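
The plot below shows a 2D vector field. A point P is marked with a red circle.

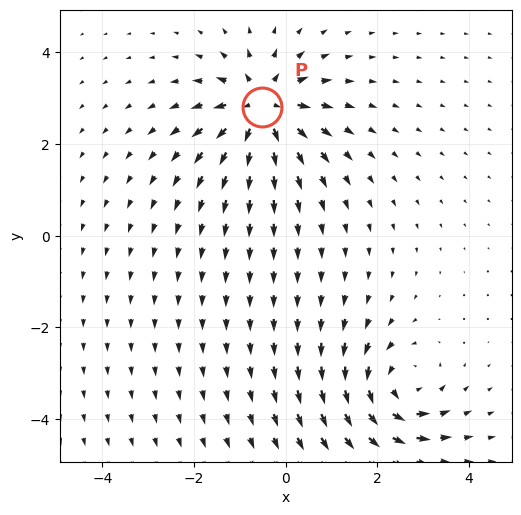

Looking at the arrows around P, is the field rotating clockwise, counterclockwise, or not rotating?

Near P at (-0.5, 2.8) the arrows show no circulation. The curl there is ≈0.

not rotating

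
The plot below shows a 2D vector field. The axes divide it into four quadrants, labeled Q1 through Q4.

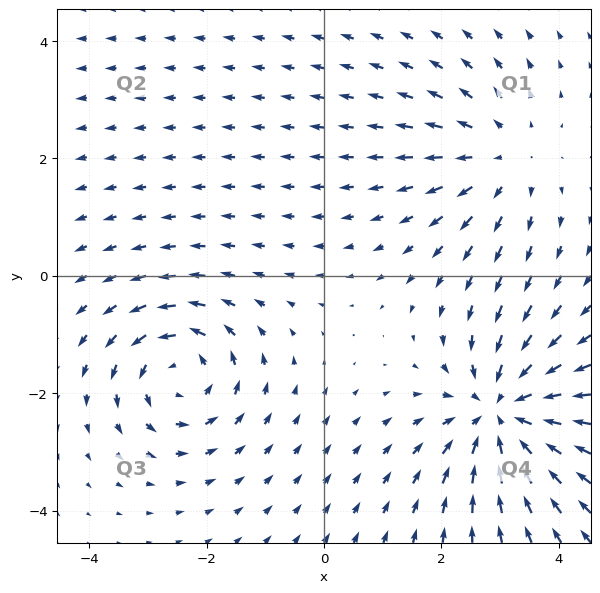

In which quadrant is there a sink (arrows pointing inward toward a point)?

Q4

The sink sits at approximately (3.0, -2.3), which lies in quadrant Q4. The divergence there is about -4, negative as expected for a sink.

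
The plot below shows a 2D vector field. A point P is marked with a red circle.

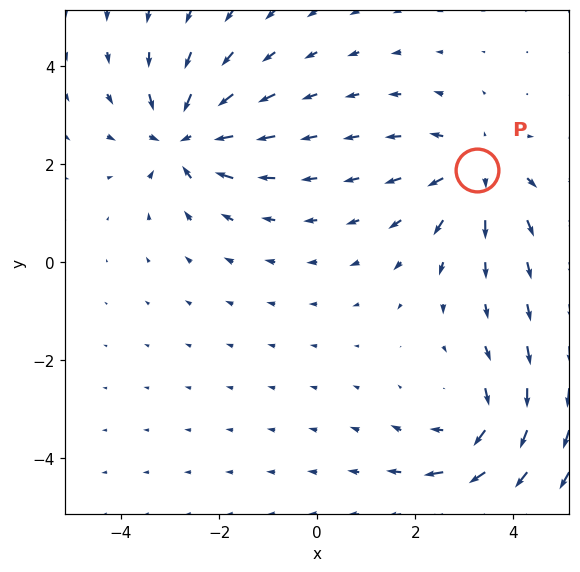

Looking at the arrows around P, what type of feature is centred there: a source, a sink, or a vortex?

source

At P (3.3, 1.9) the arrows spread outward. Divergence about +3, curl ≈0 — positive divergence with near-zero curl is a source.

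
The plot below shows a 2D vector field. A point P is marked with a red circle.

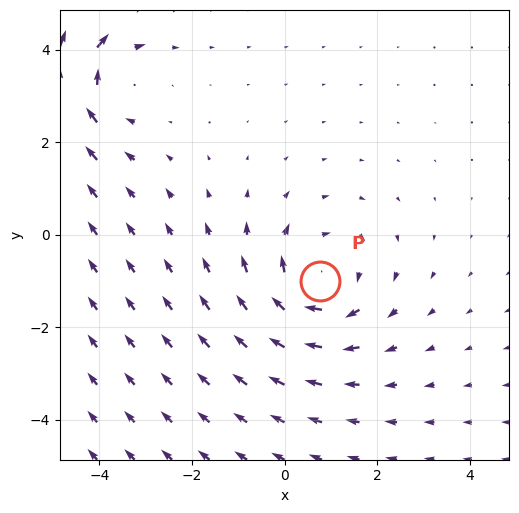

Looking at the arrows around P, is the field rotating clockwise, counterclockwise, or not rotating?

clockwise

Near P at (0.8, -1.0) the arrows circulate clockwise. The curl (z-component) there is about -3; negative curl means clockwise rotation.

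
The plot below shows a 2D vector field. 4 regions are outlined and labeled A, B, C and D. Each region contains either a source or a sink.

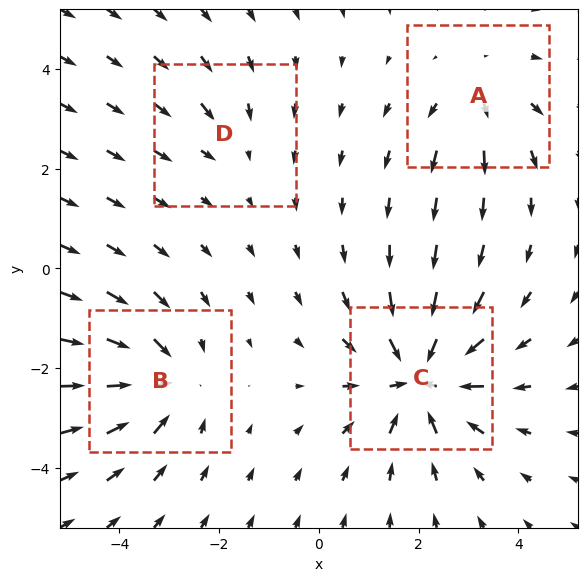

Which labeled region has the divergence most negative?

C

Divergence at each region's feature centre — A: about +3, B: about -5, C: about -7, D: about -2. Region C is most negative.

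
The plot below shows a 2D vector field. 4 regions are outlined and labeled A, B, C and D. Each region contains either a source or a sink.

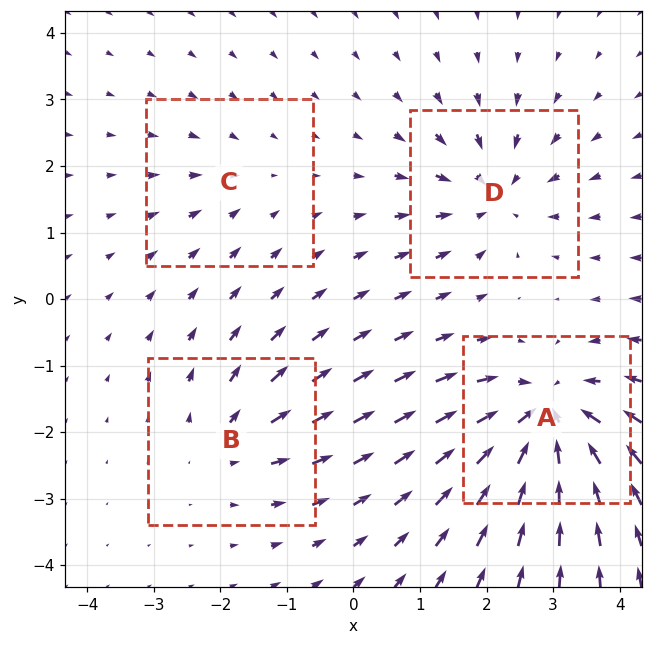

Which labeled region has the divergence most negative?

A

Divergence at each region's feature centre — A: about -8, B: about +4, C: about -2, D: about -5. Region A is most negative.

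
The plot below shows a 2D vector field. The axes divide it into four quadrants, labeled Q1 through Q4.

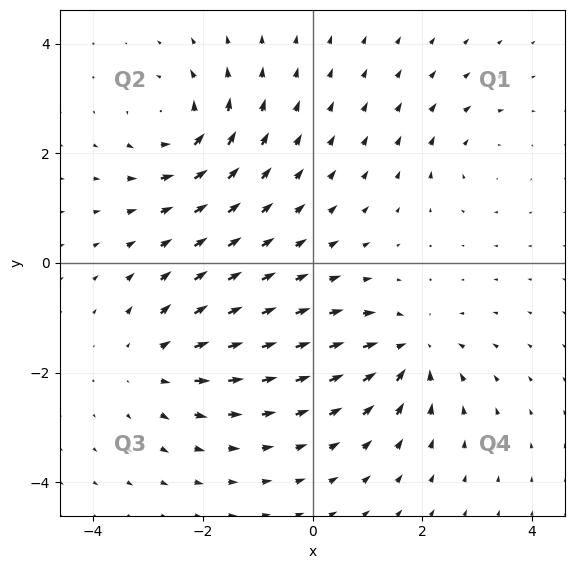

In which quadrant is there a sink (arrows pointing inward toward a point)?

Q4

The sink sits at approximately (1.8, -1.6), which lies in quadrant Q4. The divergence there is about -5, negative as expected for a sink.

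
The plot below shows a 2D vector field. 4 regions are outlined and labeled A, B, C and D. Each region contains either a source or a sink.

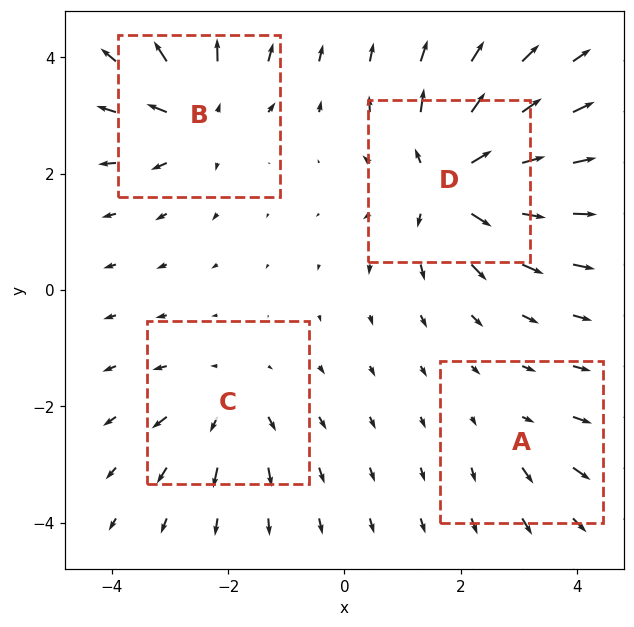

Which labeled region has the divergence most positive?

D

Divergence at each region's feature centre — A: about +2, B: about +5, C: about +4, D: about +8. Region D is most positive.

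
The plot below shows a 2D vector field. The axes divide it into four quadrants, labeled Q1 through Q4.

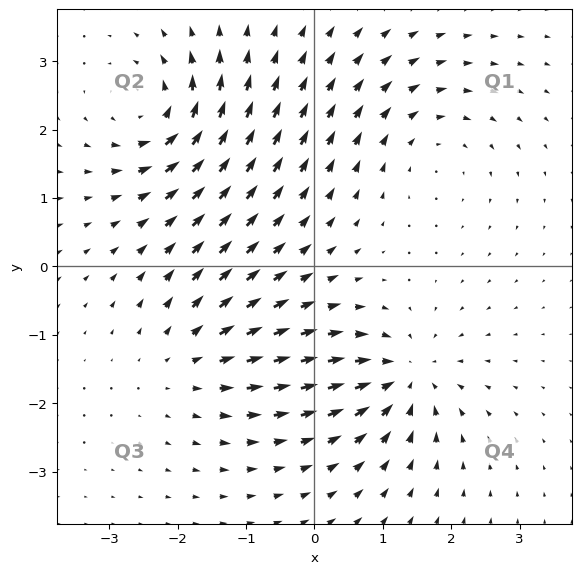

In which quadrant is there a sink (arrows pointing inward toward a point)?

The sink sits at approximately (1.3, -1.6), which lies in quadrant Q4. The divergence there is about -7, negative as expected for a sink.

Q4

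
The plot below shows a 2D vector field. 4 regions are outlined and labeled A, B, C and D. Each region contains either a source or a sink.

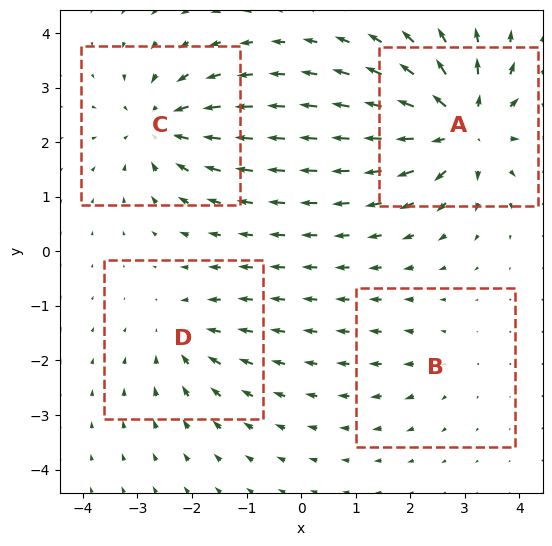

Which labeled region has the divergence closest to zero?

Divergence at each region's feature centre — A: about +8, B: about +2, C: about -6, D: about -4. Region B is closest to zero.

B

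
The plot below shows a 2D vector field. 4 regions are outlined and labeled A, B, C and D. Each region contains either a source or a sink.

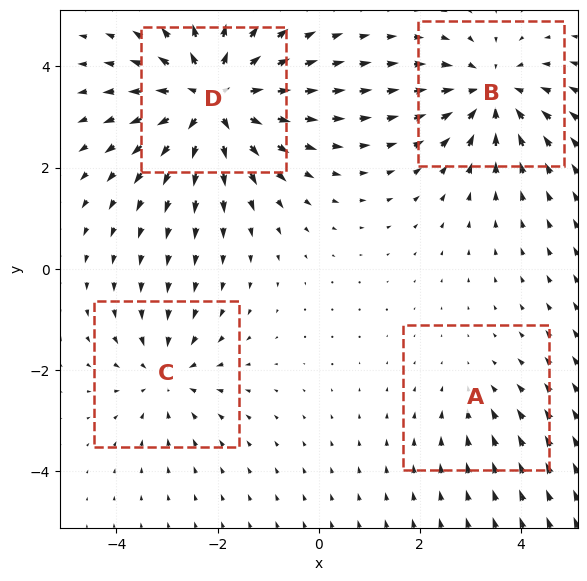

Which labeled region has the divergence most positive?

D

Divergence at each region's feature centre — A: about -2, B: about -5, C: about -3, D: about +7. Region D is most positive.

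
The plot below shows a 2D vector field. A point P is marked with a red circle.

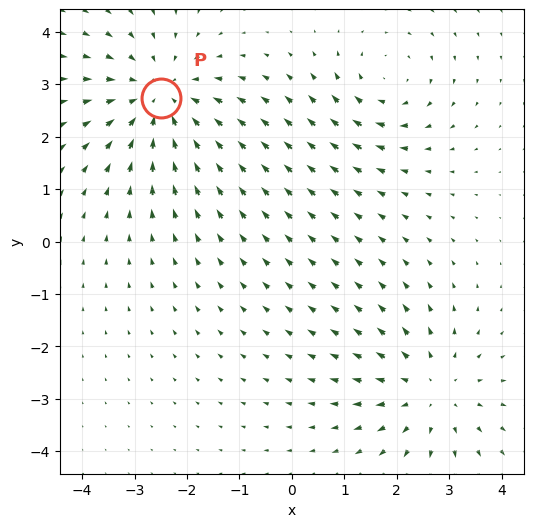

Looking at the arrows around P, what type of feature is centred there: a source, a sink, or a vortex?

At P (-2.5, 2.7) the arrows converge inward. Divergence about -4, curl ≈0 — negative divergence with near-zero curl is a sink.

sink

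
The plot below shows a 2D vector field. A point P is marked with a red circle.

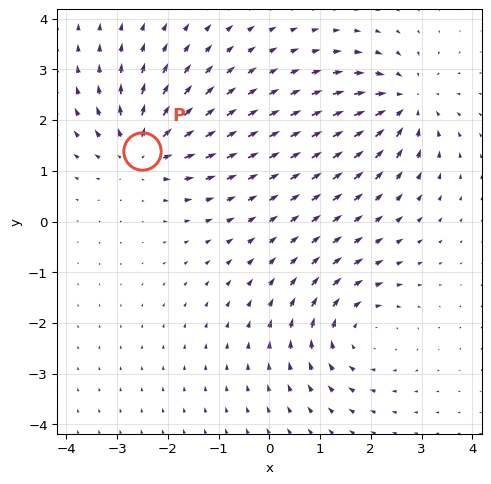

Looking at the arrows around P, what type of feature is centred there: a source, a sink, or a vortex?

source

At P (-2.5, 1.4) the arrows spread outward. Divergence about +4, curl ≈0 — positive divergence with near-zero curl is a source.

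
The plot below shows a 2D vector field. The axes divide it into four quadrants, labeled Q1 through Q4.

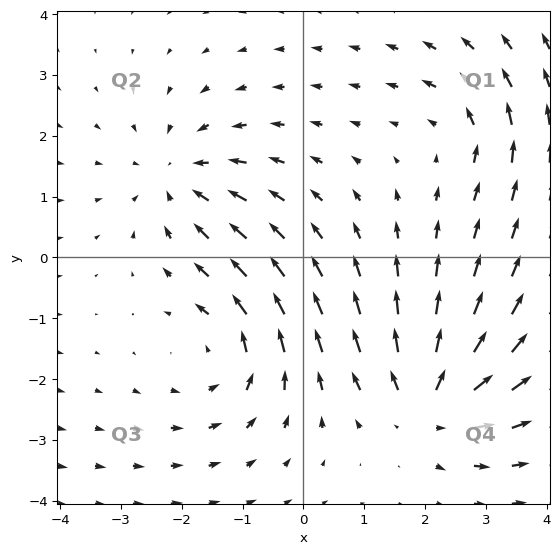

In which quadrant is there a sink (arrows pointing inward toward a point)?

Q2

The sink sits at approximately (-2.1, 1.3), which lies in quadrant Q2. The divergence there is about -4, negative as expected for a sink.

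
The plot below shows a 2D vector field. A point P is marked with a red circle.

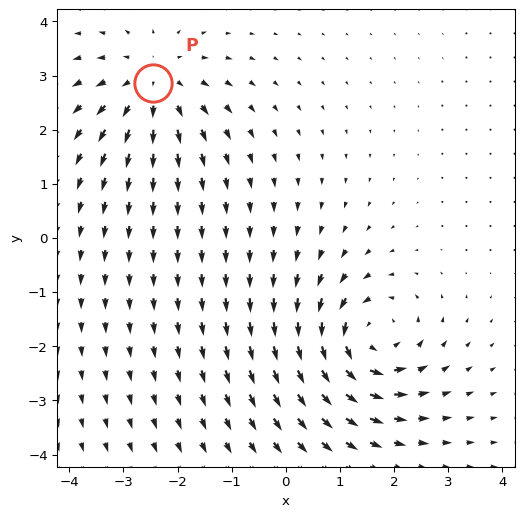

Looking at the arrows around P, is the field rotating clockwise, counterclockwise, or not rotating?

not rotating

Near P at (-2.5, 2.9) the arrows show no circulation. The curl there is ≈0.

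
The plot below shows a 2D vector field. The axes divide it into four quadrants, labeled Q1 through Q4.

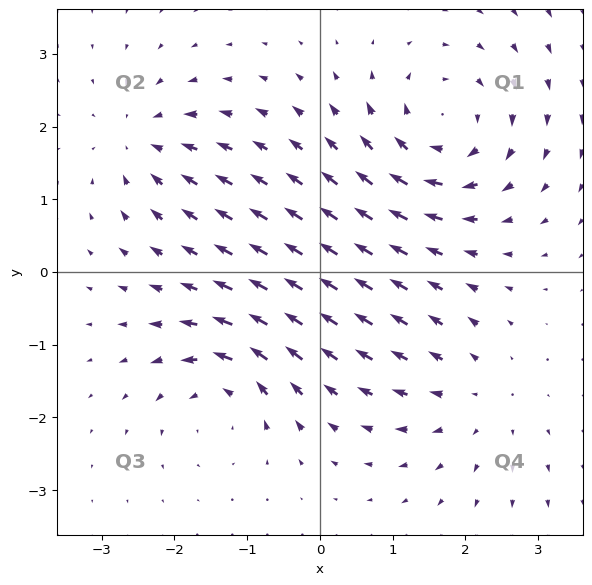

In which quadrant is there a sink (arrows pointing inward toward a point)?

Q2

The sink sits at approximately (-2.4, 1.8), which lies in quadrant Q2. The divergence there is about -4, negative as expected for a sink.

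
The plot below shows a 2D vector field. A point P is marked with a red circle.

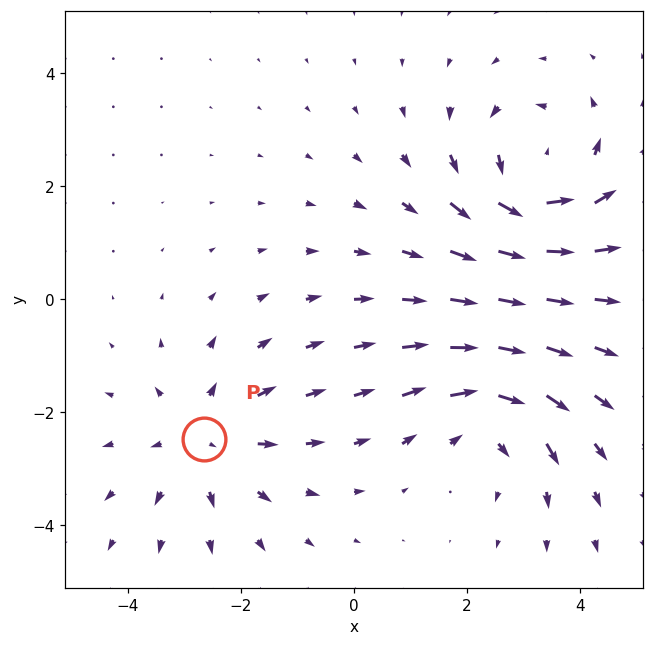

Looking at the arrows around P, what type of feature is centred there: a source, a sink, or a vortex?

At P (-2.7, -2.5) the arrows spread outward. Divergence about +3, curl ≈0 — positive divergence with near-zero curl is a source.

source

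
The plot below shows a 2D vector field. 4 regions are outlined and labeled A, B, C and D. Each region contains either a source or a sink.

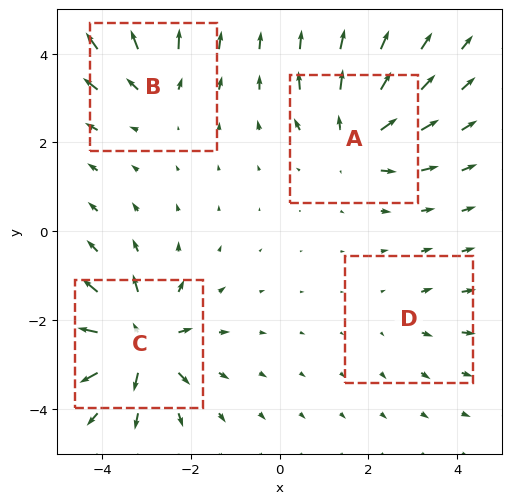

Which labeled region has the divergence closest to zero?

Divergence at each region's feature centre — A: about +6, B: about +4, C: about +8, D: about +2. Region D is closest to zero.

D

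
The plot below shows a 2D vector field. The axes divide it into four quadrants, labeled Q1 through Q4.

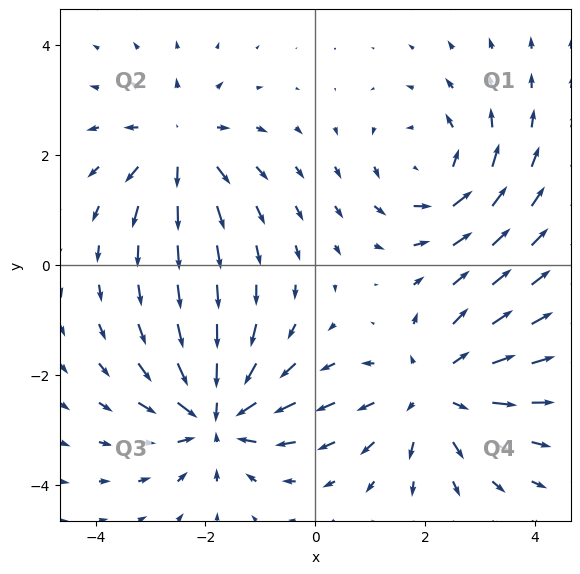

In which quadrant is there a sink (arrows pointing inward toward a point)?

Q3

The sink sits at approximately (-1.8, -2.7), which lies in quadrant Q3. The divergence there is about -5, negative as expected for a sink.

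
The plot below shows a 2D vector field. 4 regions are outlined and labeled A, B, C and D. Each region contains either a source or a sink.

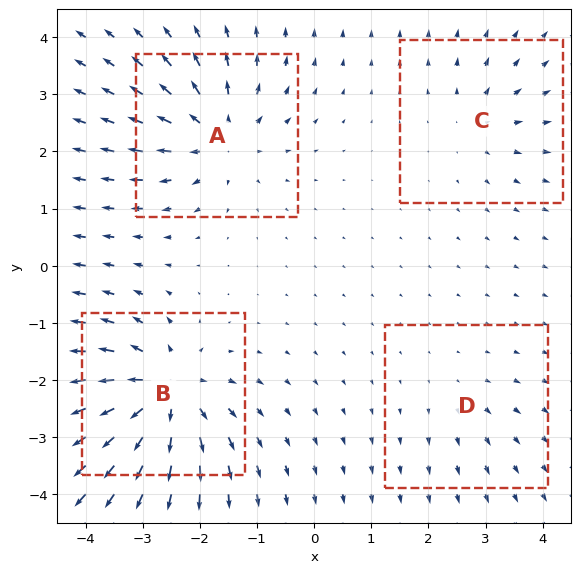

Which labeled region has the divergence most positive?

B

Divergence at each region's feature centre — A: about +6, B: about +9, C: about +4, D: about +2. Region B is most positive.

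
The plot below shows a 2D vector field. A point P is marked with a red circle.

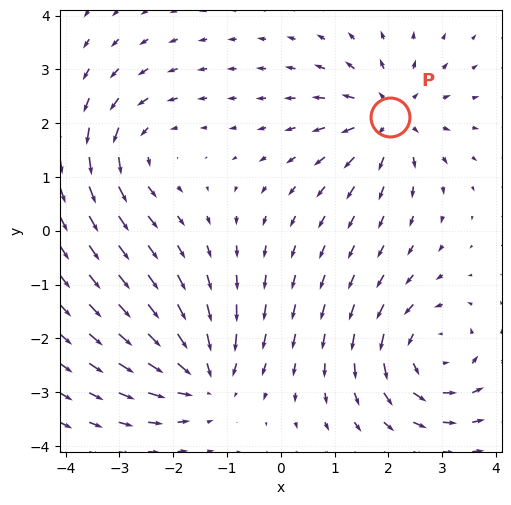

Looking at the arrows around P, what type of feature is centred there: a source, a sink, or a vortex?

source

At P (2.0, 2.1) the arrows spread outward. Divergence about +5, curl ≈0 — positive divergence with near-zero curl is a source.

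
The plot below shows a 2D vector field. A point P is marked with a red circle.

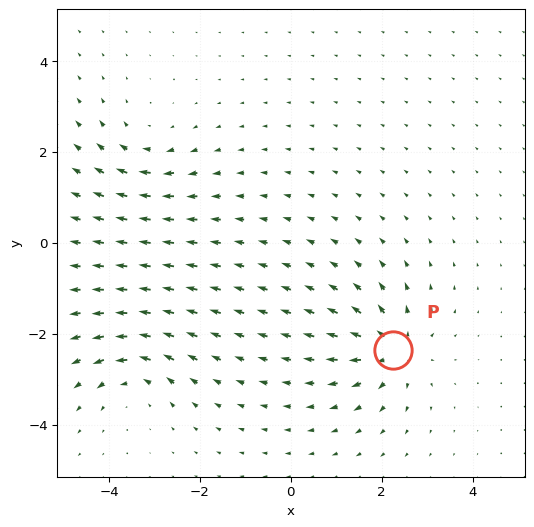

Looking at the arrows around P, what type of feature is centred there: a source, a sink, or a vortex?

At P (2.3, -2.4) the arrows spread outward. Divergence about +6, curl ≈0 — positive divergence with near-zero curl is a source.

source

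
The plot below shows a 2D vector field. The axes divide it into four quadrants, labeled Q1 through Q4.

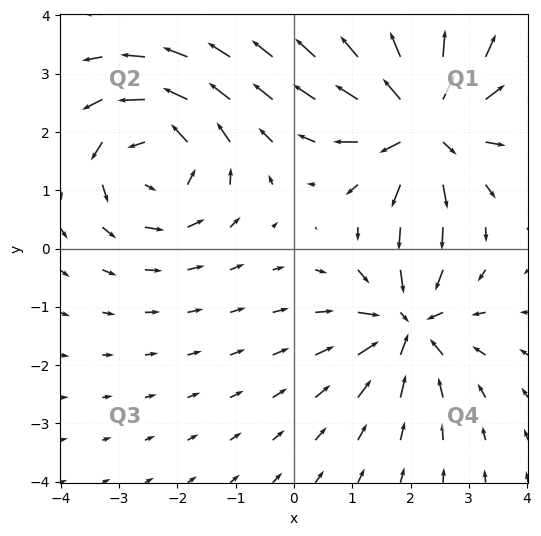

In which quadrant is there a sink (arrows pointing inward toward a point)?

Q4

The sink sits at approximately (2.0, -1.3), which lies in quadrant Q4. The divergence there is about -4, negative as expected for a sink.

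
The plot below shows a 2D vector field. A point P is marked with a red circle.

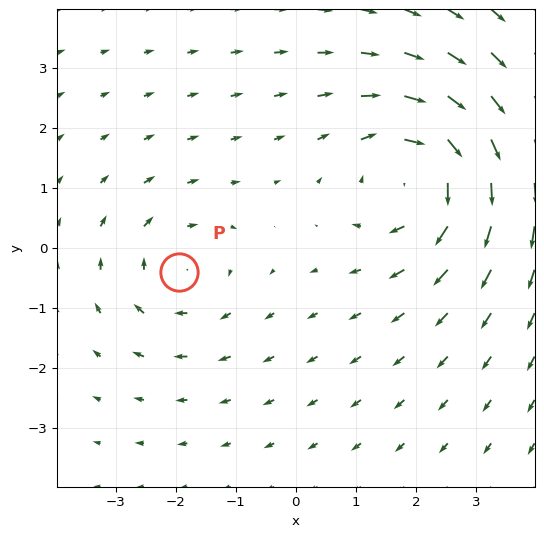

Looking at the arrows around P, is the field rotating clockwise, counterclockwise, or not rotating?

clockwise

Near P at (-1.9, -0.4) the arrows circulate clockwise. The curl (z-component) there is about -3; negative curl means clockwise rotation.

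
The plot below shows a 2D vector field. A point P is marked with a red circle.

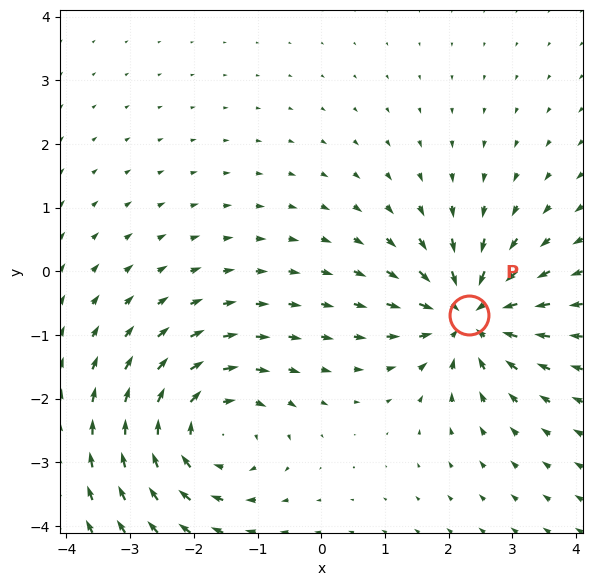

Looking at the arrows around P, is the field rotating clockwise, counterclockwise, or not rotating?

not rotating

Near P at (2.3, -0.7) the arrows show no circulation. The curl there is ≈0.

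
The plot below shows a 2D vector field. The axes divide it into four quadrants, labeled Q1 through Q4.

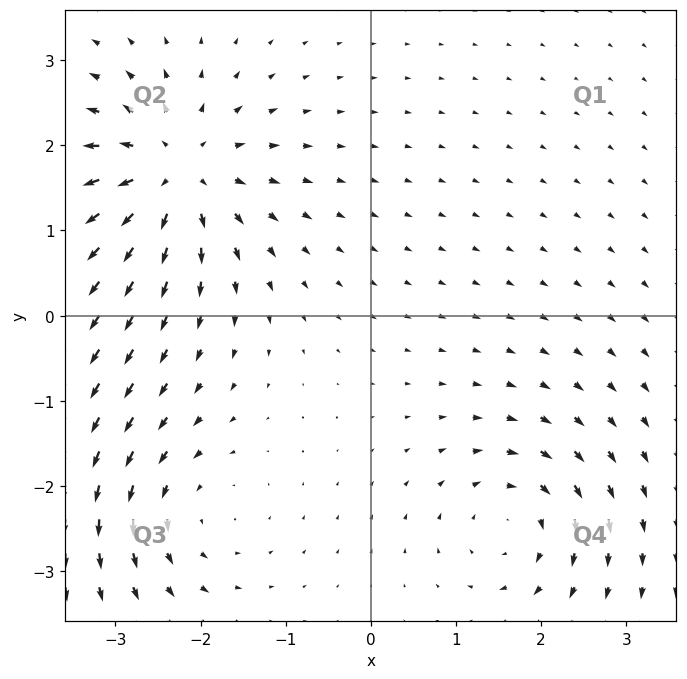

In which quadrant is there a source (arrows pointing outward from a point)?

Q2

The source sits at approximately (-2.3, 1.7), which lies in quadrant Q2. The divergence there is about +6, positive as expected for a source.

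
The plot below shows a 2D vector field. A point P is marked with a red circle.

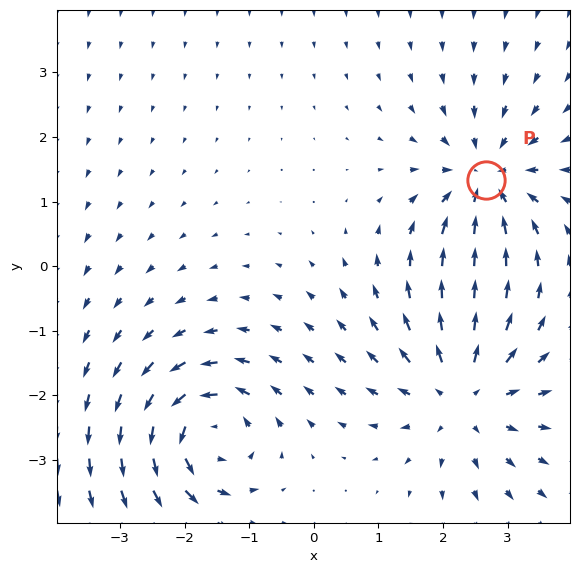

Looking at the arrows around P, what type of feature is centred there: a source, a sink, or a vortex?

At P (2.7, 1.3) the arrows converge inward. Divergence about -3, curl ≈0 — negative divergence with near-zero curl is a sink.

sink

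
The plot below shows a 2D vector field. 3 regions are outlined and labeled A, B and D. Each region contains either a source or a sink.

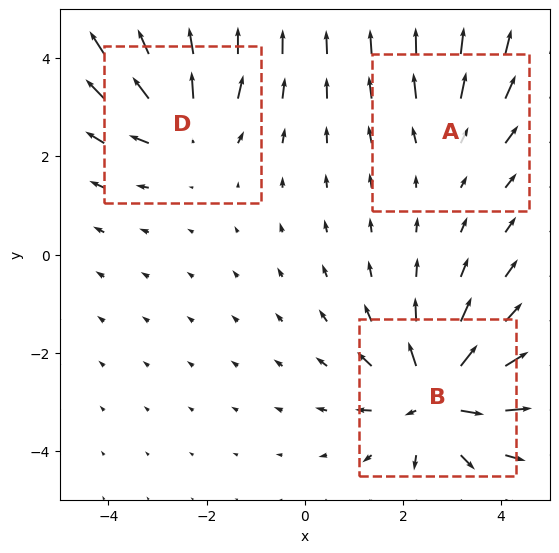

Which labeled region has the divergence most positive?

Divergence at each region's feature centre — A: about +2, B: about +5, D: about +4. Region B is most positive.

B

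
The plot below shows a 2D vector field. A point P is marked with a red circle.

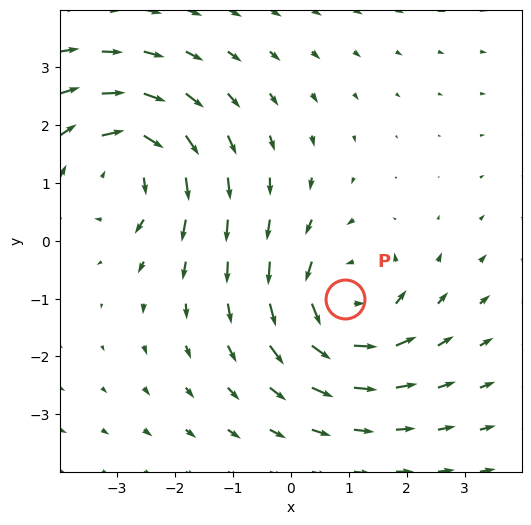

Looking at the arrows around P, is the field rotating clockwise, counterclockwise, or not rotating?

counterclockwise

Near P at (0.9, -1.0) the arrows circulate counterclockwise. The curl (z-component) there is about +4; positive curl means counterclockwise rotation.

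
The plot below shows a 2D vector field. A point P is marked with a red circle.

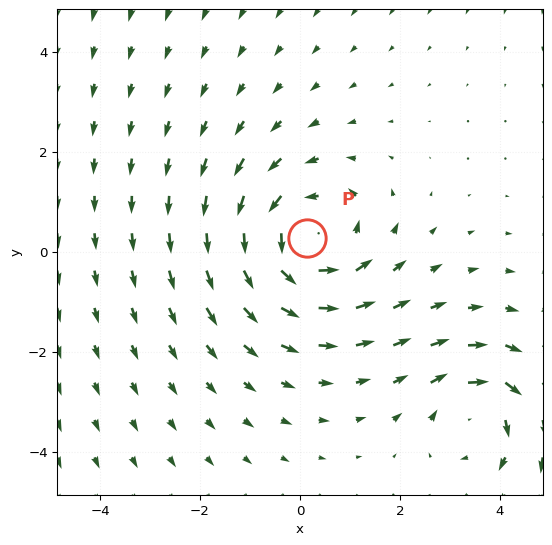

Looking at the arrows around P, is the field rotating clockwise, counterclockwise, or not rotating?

Near P at (0.1, 0.3) the arrows circulate counterclockwise. The curl (z-component) there is about +4; positive curl means counterclockwise rotation.

counterclockwise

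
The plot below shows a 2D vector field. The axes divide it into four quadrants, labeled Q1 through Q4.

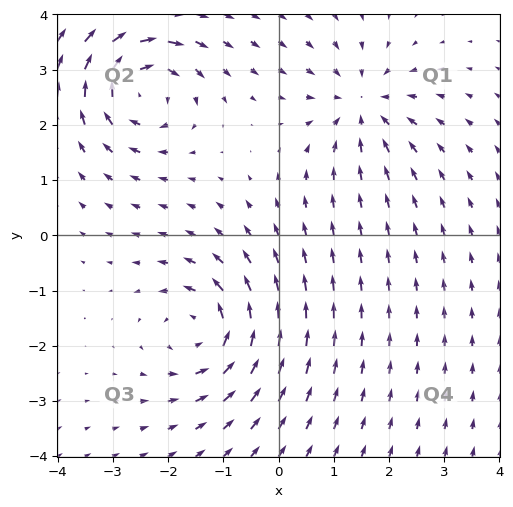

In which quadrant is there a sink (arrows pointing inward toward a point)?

The sink sits at approximately (1.5, 2.3), which lies in quadrant Q1. The divergence there is about -3, negative as expected for a sink.

Q1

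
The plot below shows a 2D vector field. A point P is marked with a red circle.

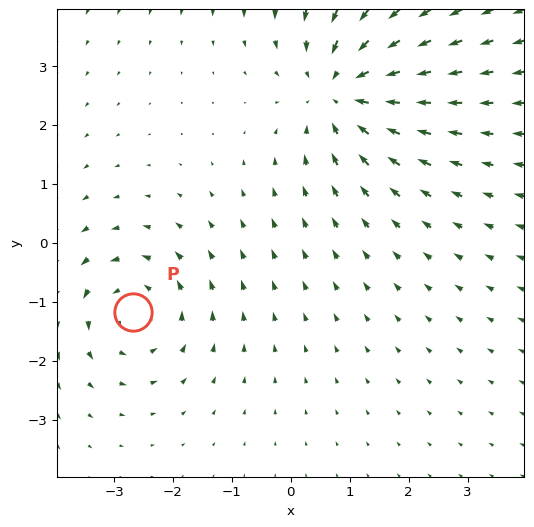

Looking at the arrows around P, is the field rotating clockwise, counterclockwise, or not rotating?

counterclockwise

Near P at (-2.7, -1.2) the arrows circulate counterclockwise. The curl (z-component) there is about +4; positive curl means counterclockwise rotation.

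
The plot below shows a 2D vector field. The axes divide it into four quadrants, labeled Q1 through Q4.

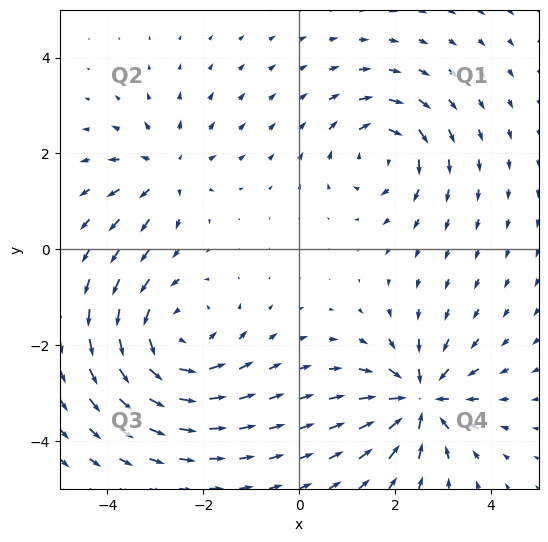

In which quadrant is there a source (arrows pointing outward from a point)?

Q2

The source sits at approximately (-2.8, 1.6), which lies in quadrant Q2. The divergence there is about +4, positive as expected for a source.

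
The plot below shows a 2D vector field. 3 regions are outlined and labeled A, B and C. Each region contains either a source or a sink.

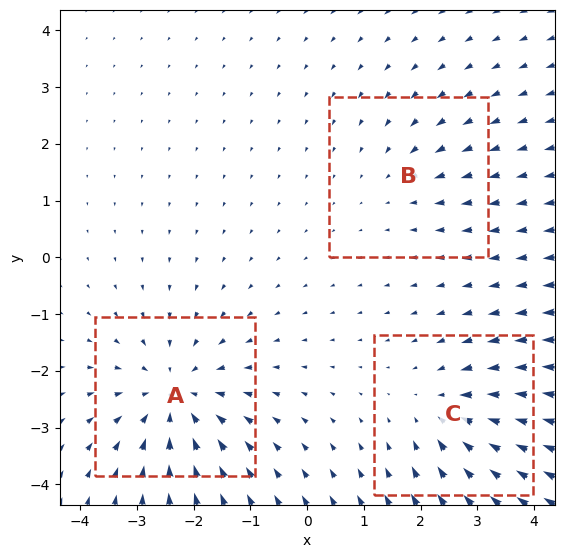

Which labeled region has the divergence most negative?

Divergence at each region's feature centre — A: about -4, B: about -2, C: about -3. Region A is most negative.

A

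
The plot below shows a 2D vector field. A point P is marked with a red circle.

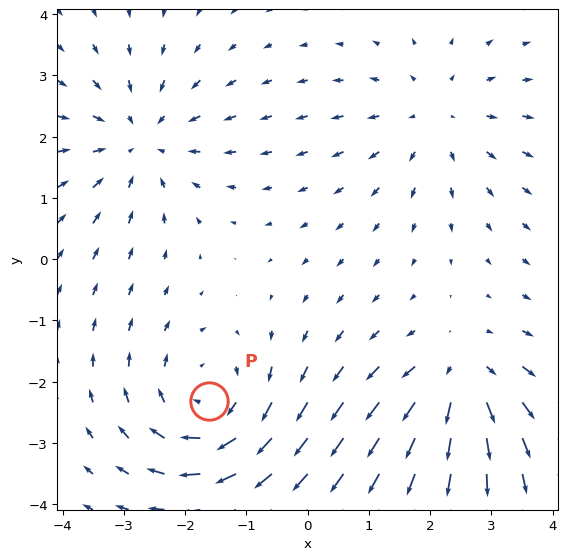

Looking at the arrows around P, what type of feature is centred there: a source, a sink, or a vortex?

At P (-1.6, -2.3) the arrows circulate clockwise. Divergence ≈0, curl about -4 — near-zero divergence with nonzero curl is a vortex.

vortex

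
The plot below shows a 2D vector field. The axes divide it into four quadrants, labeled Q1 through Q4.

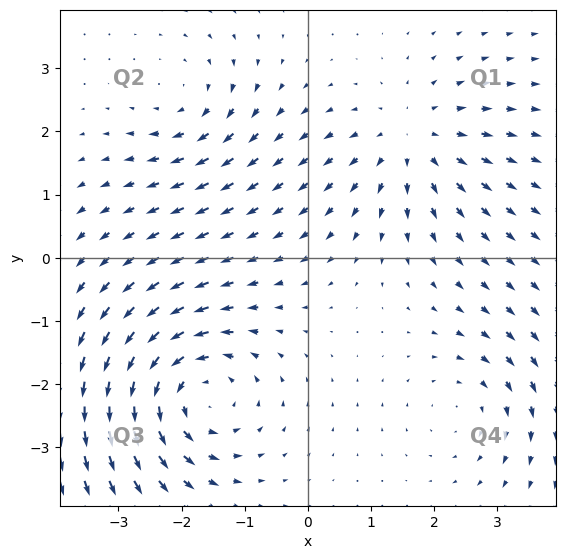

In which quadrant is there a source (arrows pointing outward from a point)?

Q1

The source sits at approximately (1.7, 1.9), which lies in quadrant Q1. The divergence there is about +3, positive as expected for a source.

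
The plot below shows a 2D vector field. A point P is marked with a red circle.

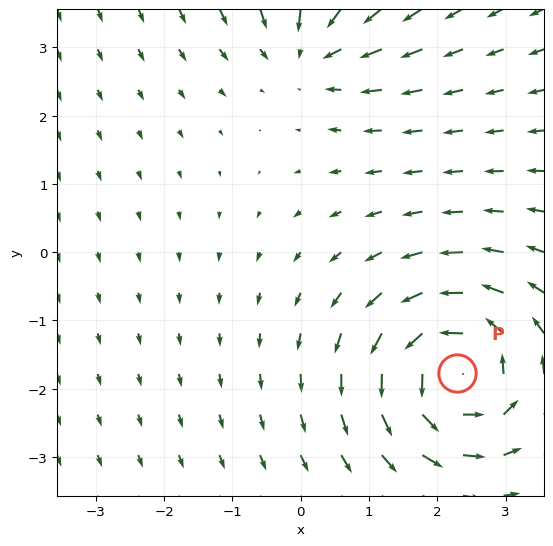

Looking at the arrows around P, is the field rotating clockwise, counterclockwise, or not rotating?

Near P at (2.3, -1.8) the arrows circulate counterclockwise. The curl (z-component) there is about +6; positive curl means counterclockwise rotation.

counterclockwise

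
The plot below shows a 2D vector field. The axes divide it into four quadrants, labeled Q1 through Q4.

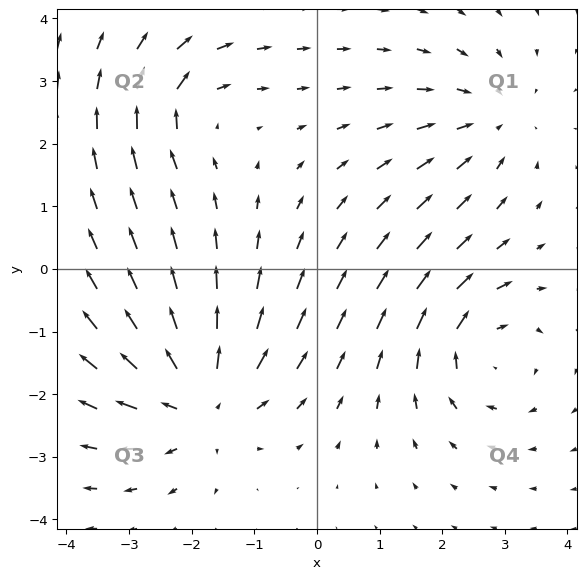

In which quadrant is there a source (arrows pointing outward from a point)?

The source sits at approximately (-1.9, -2.1), which lies in quadrant Q3. The divergence there is about +5, positive as expected for a source.

Q3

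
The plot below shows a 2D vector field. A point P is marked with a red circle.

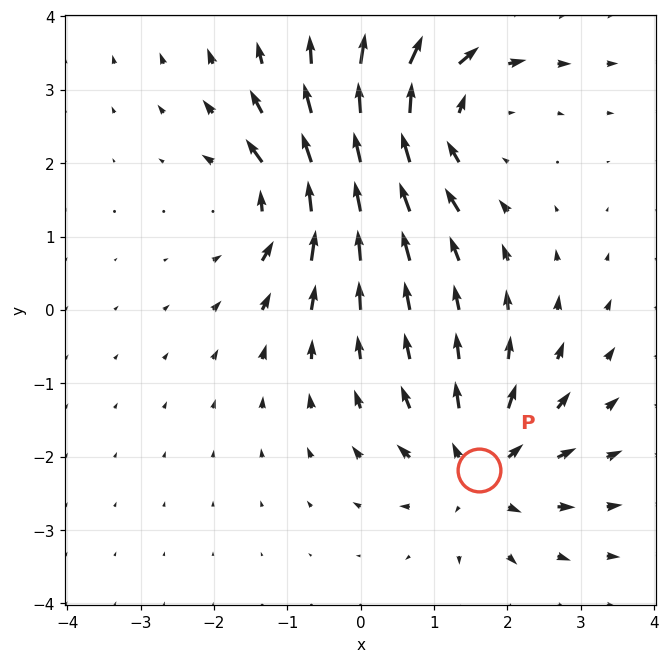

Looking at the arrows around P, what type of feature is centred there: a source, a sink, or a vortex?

At P (1.6, -2.2) the arrows spread outward. Divergence about +4, curl ≈0 — positive divergence with near-zero curl is a source.

source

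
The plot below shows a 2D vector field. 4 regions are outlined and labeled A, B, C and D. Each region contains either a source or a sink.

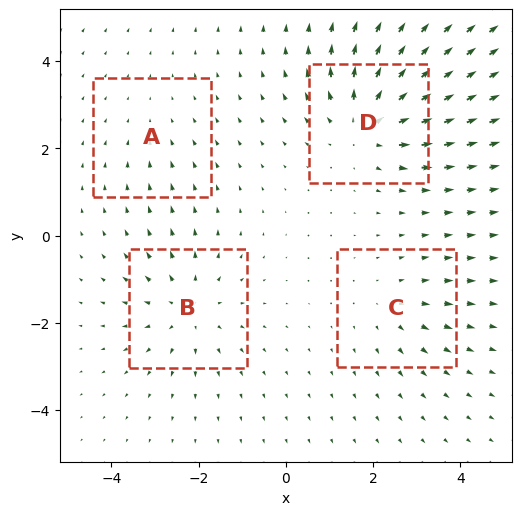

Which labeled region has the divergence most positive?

D

Divergence at each region's feature centre — A: about -1, B: about +4, C: about +3, D: about +6. Region D is most positive.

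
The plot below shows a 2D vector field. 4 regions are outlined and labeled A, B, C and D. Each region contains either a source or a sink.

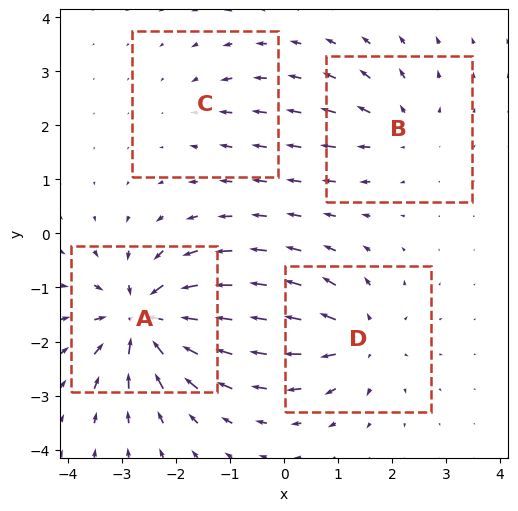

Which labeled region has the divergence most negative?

Divergence at each region's feature centre — A: about -9, B: about +4, C: about -3, D: about +6. Region A is most negative.

A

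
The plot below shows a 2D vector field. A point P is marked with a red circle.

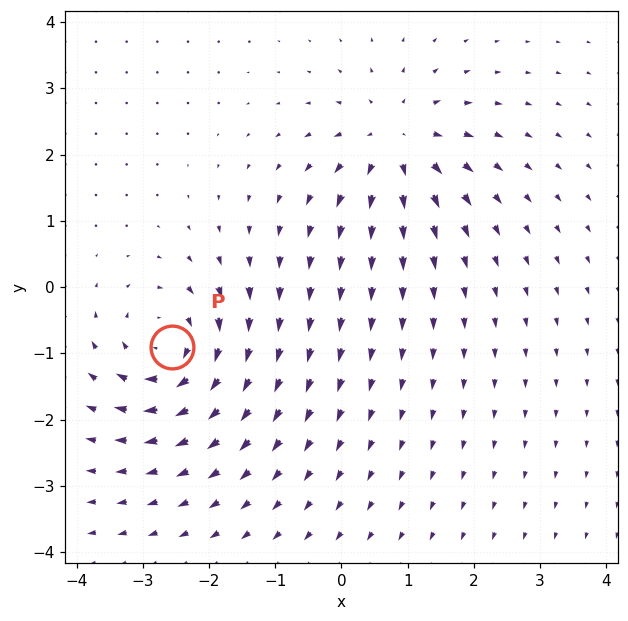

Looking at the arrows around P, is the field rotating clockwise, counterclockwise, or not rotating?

clockwise

Near P at (-2.6, -0.9) the arrows circulate clockwise. The curl (z-component) there is about -5; negative curl means clockwise rotation.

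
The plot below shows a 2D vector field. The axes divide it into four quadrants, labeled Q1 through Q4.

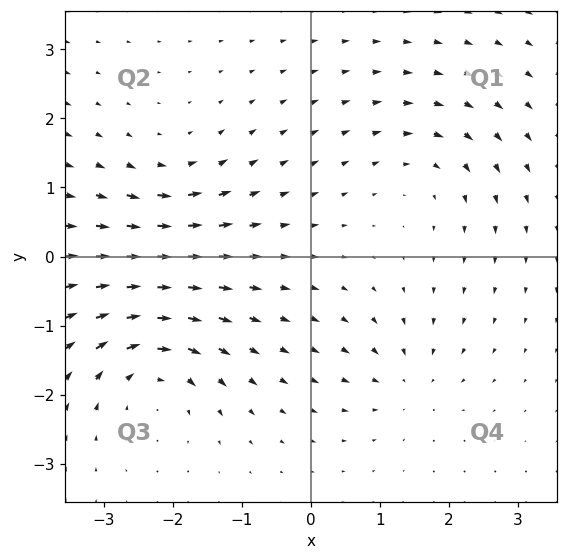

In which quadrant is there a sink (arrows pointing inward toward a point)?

Q4

The sink sits at approximately (1.4, -1.8), which lies in quadrant Q4. The divergence there is about -4, negative as expected for a sink.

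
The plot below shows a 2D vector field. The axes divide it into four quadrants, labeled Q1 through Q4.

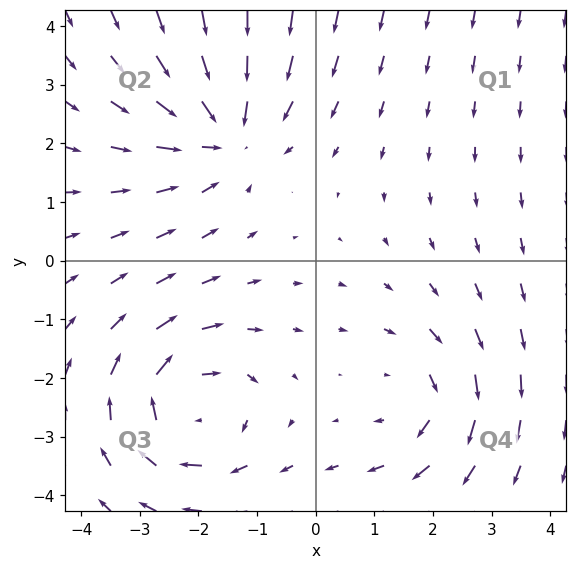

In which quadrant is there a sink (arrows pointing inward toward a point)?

The sink sits at approximately (-1.5, 2.2), which lies in quadrant Q2. The divergence there is about -4, negative as expected for a sink.

Q2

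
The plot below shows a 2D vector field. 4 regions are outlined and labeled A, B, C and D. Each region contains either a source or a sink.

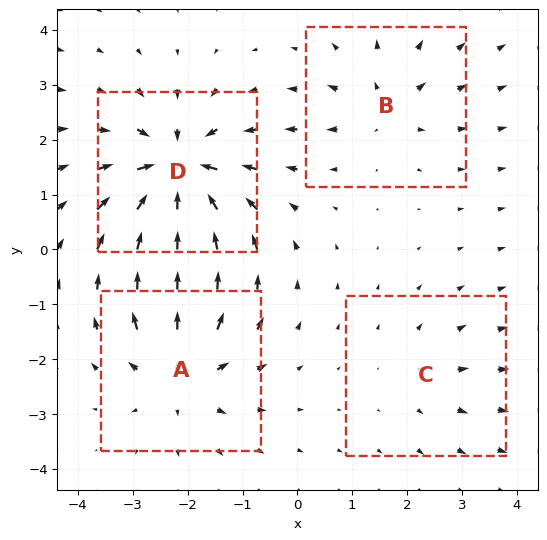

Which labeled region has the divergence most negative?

D

Divergence at each region's feature centre — A: about +5, B: about +4, C: about +2, D: about -8. Region D is most negative.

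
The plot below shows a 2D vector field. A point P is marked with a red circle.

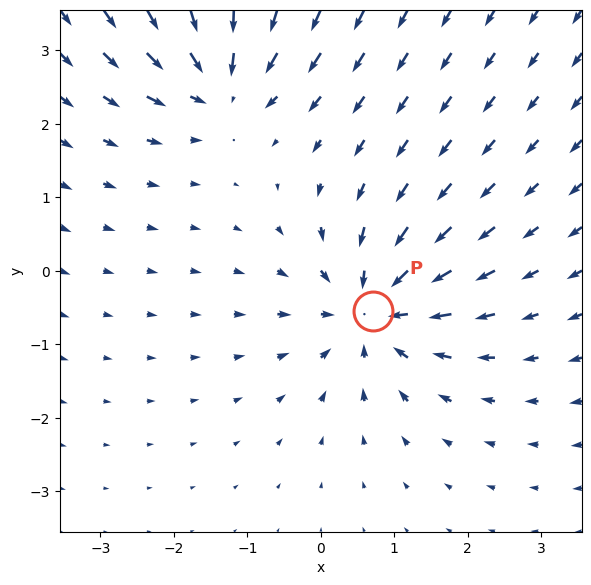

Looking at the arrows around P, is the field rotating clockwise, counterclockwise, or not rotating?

not rotating

Near P at (0.7, -0.5) the arrows show no circulation. The curl there is ≈0.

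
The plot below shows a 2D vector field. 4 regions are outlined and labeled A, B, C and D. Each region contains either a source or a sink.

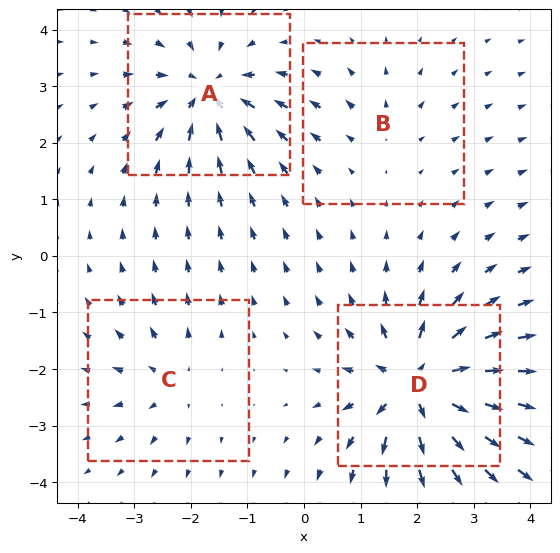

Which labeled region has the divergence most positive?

D

Divergence at each region's feature centre — A: about -6, B: about +2, C: about +4, D: about +8. Region D is most positive.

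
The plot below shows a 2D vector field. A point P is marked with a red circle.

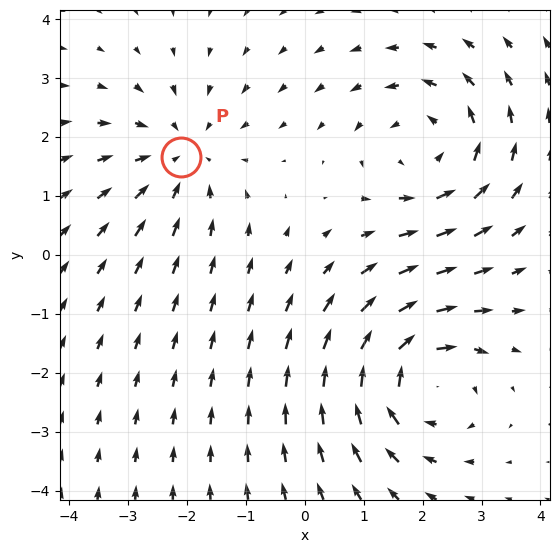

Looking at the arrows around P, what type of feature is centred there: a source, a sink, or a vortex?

sink

At P (-2.1, 1.7) the arrows converge inward. Divergence about -2, curl ≈0 — negative divergence with near-zero curl is a sink.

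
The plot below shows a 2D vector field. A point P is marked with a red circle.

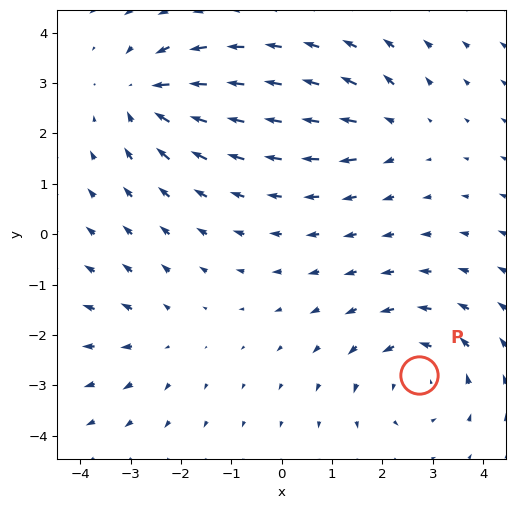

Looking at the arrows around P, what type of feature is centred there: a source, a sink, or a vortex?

vortex

At P (2.7, -2.8) the arrows circulate counterclockwise. Divergence ≈0, curl about +4 — near-zero divergence with nonzero curl is a vortex.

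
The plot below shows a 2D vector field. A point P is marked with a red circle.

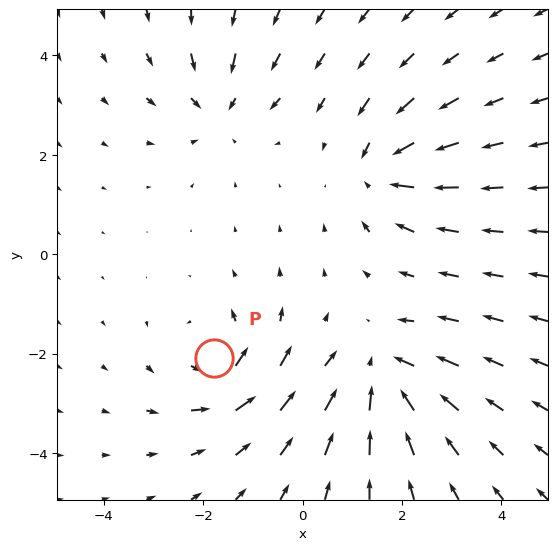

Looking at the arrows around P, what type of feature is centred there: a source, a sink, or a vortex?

vortex

At P (-1.8, -2.1) the arrows circulate counterclockwise. Divergence ≈0, curl about +5 — near-zero divergence with nonzero curl is a vortex.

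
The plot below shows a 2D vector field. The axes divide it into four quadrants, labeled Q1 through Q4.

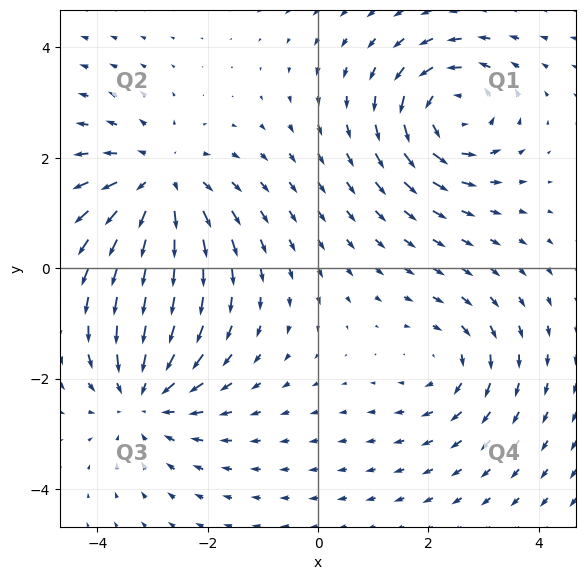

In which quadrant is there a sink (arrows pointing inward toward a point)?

Q3

The sink sits at approximately (-3.2, -2.3), which lies in quadrant Q3. The divergence there is about -4, negative as expected for a sink.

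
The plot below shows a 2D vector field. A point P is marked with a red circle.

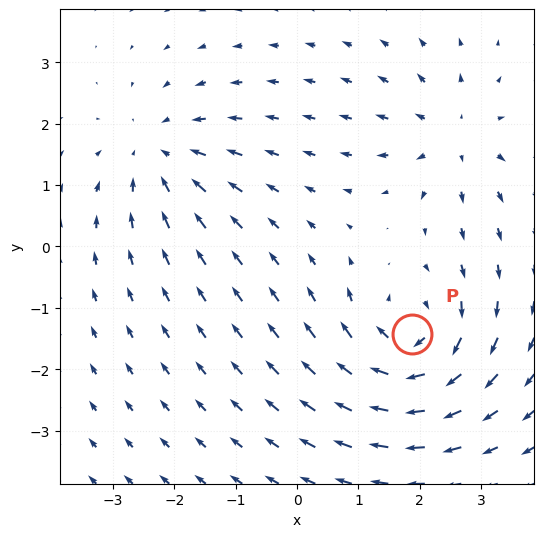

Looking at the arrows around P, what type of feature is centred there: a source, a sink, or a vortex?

At P (1.9, -1.4) the arrows circulate clockwise. Divergence ≈0, curl about -6 — near-zero divergence with nonzero curl is a vortex.

vortex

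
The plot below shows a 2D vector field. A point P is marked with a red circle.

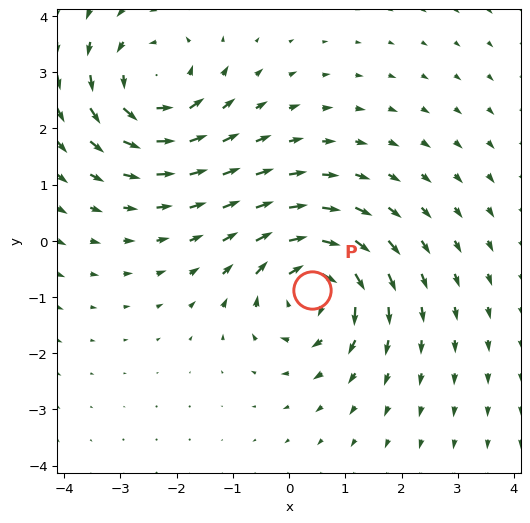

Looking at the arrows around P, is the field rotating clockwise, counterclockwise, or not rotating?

clockwise

Near P at (0.4, -0.9) the arrows circulate clockwise. The curl (z-component) there is about -6; negative curl means clockwise rotation.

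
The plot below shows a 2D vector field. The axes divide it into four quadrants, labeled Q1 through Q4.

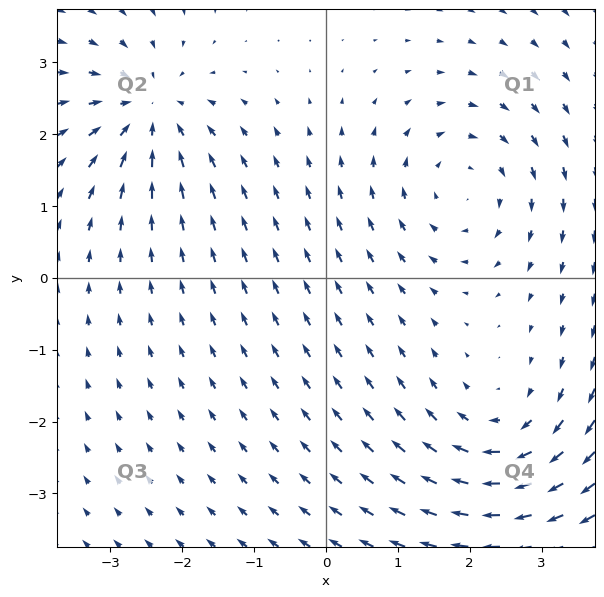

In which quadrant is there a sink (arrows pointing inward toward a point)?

Q2

The sink sits at approximately (-2.5, 2.3), which lies in quadrant Q2. The divergence there is about -5, negative as expected for a sink.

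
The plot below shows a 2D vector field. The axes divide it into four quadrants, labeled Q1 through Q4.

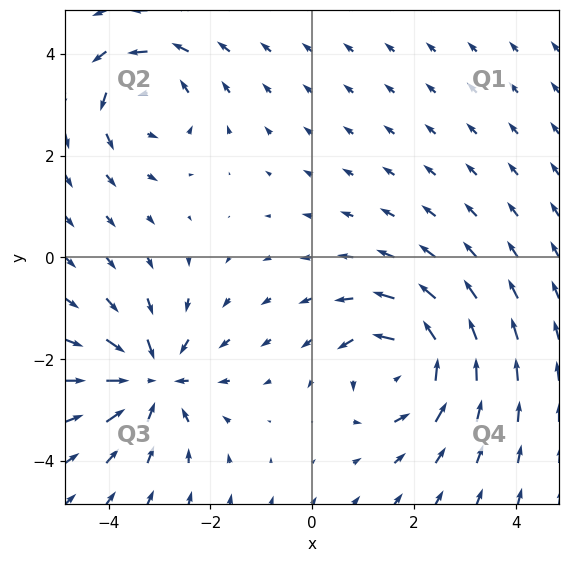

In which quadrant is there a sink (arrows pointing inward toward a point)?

Q3

The sink sits at approximately (-3.1, -2.4), which lies in quadrant Q3. The divergence there is about -4, negative as expected for a sink.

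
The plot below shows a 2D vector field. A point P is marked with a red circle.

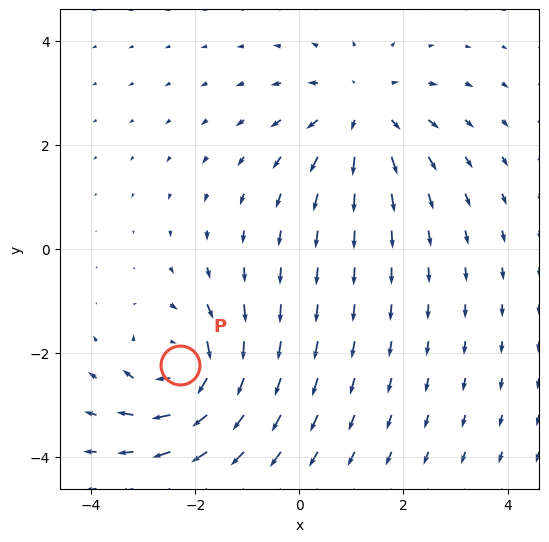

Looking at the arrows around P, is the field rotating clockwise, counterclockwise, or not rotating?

clockwise

Near P at (-2.3, -2.2) the arrows circulate clockwise. The curl (z-component) there is about -7; negative curl means clockwise rotation.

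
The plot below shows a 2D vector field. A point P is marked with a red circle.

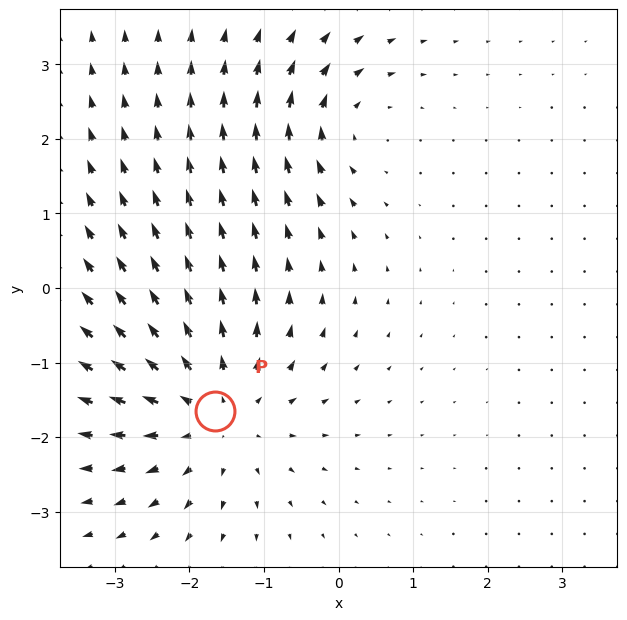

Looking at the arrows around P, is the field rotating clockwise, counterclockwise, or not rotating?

not rotating

Near P at (-1.7, -1.6) the arrows show no circulation. The curl there is ≈0.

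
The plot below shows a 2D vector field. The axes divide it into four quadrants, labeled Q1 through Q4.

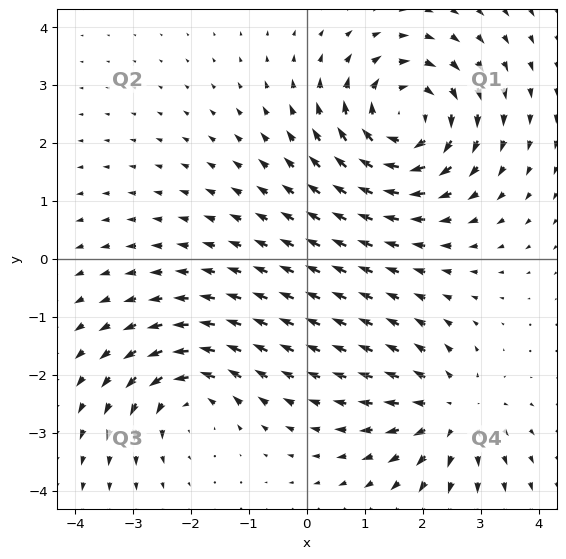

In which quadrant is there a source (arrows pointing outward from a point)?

The source sits at approximately (2.5, -2.6), which lies in quadrant Q4. The divergence there is about +3, positive as expected for a source.

Q4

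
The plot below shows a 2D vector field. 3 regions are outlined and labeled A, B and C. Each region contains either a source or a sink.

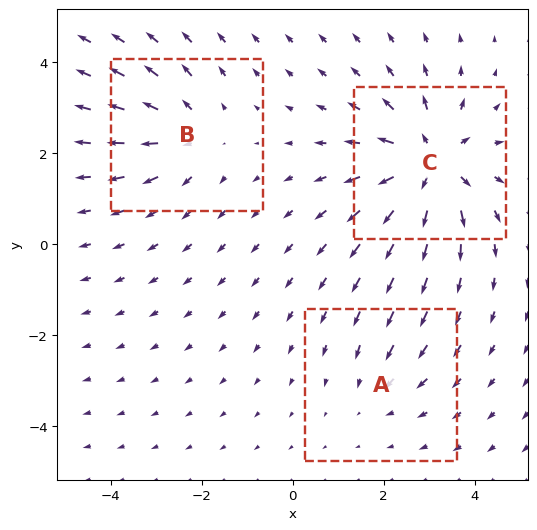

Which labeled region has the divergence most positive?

Divergence at each region's feature centre — A: about -2, B: about +3, C: about +5. Region C is most positive.

C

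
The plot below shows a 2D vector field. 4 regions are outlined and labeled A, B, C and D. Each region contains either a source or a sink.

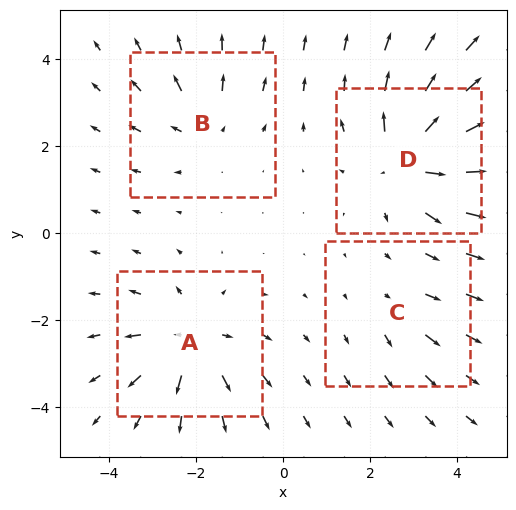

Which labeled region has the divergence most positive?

Divergence at each region's feature centre — A: about +6, B: about +4, C: about +2, D: about +7. Region D is most positive.

D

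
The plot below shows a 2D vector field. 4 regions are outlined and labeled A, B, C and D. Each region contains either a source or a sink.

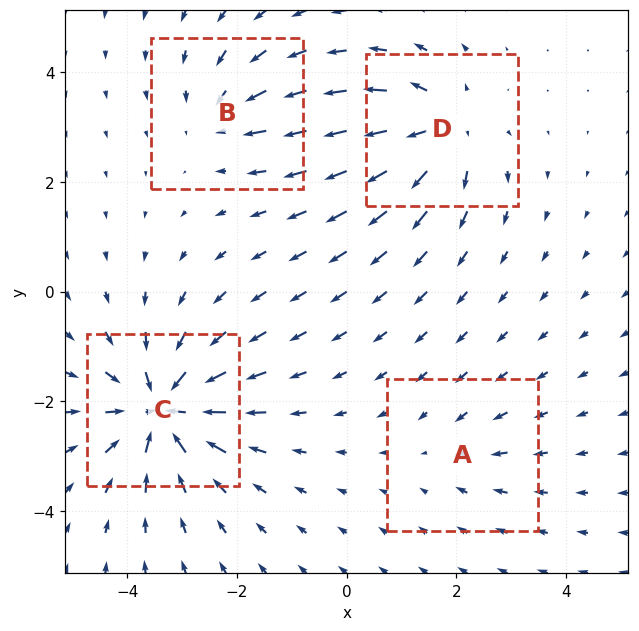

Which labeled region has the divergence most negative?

C

Divergence at each region's feature centre — A: about -2, B: about -3, C: about -7, D: about +5. Region C is most negative.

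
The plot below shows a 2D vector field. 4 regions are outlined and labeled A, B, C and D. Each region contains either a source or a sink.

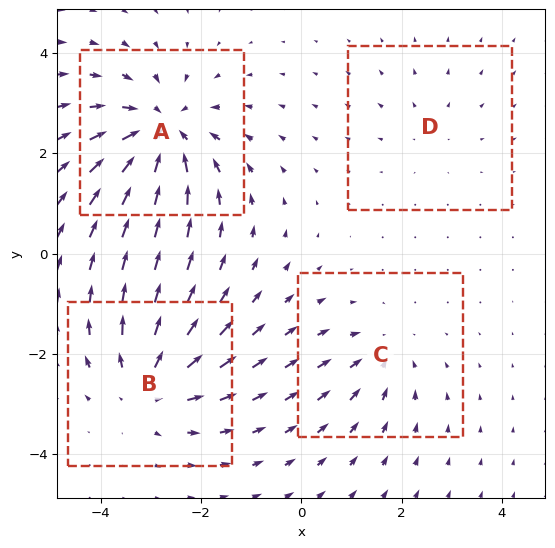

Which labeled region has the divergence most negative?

A

Divergence at each region's feature centre — A: about -6, B: about +5, C: about -3, D: about +2. Region A is most negative.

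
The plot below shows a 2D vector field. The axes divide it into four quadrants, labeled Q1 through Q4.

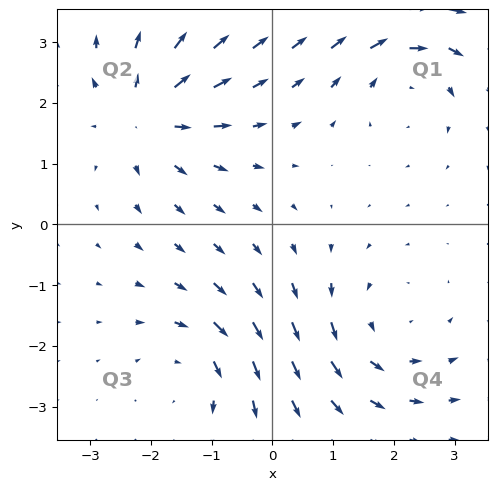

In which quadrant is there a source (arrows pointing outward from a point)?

The source sits at approximately (-2.1, 1.8), which lies in quadrant Q2. The divergence there is about +5, positive as expected for a source.

Q2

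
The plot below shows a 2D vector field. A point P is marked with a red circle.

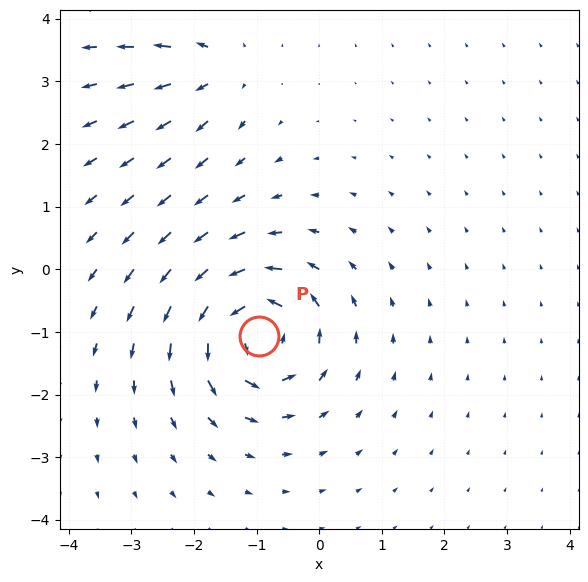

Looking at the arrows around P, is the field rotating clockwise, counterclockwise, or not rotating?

counterclockwise

Near P at (-1.0, -1.1) the arrows circulate counterclockwise. The curl (z-component) there is about +7; positive curl means counterclockwise rotation.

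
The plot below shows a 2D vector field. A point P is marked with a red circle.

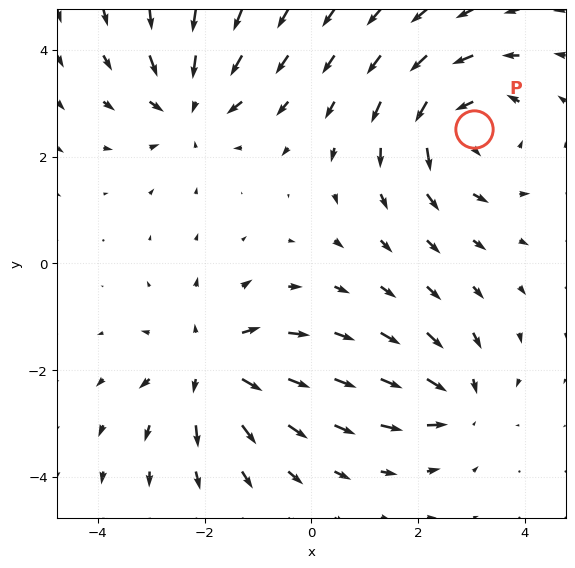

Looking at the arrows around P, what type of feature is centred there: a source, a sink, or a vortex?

At P (3.1, 2.5) the arrows circulate counterclockwise. Divergence ≈0, curl about +4 — near-zero divergence with nonzero curl is a vortex.

vortex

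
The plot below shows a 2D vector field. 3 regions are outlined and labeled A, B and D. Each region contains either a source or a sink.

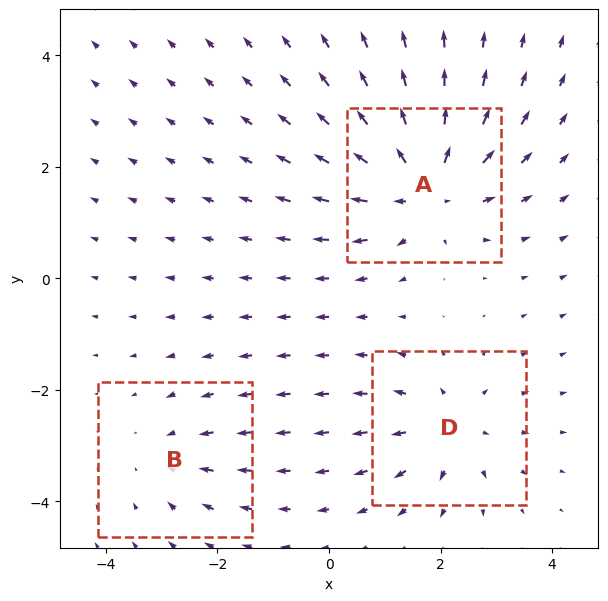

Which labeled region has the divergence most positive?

A

Divergence at each region's feature centre — A: about +5, B: about -2, D: about +3. Region A is most positive.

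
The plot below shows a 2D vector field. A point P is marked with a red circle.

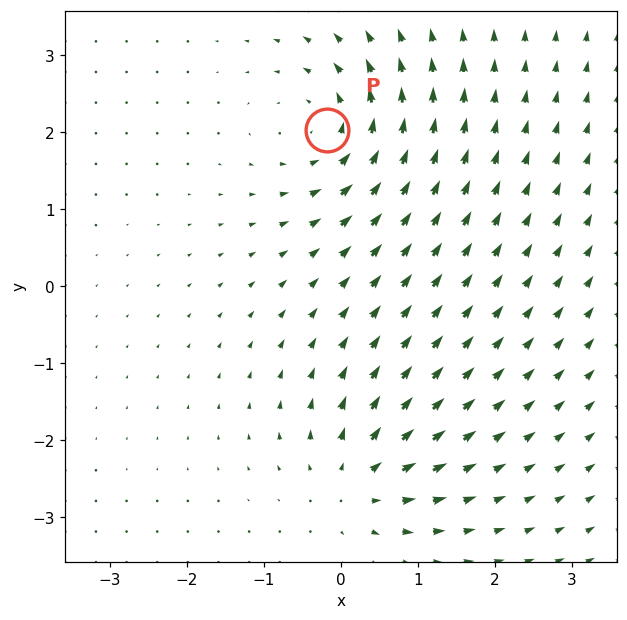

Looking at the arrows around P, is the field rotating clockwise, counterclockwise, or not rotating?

counterclockwise

Near P at (-0.2, 2.0) the arrows circulate counterclockwise. The curl (z-component) there is about +5; positive curl means counterclockwise rotation.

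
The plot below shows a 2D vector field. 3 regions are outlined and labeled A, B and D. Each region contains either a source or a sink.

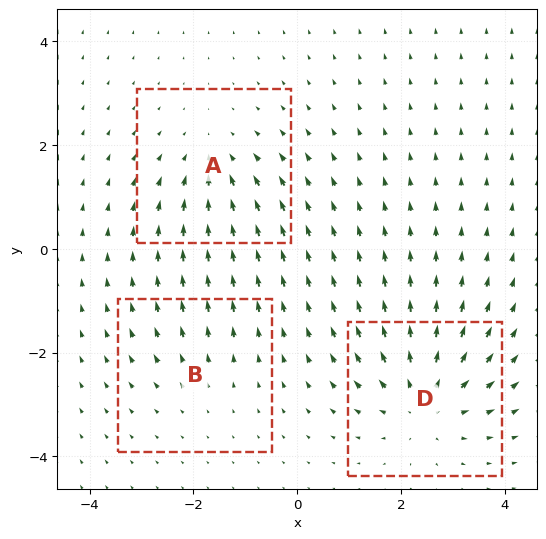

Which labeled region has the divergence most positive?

D

Divergence at each region's feature centre — A: about -3, B: about +2, D: about +4. Region D is most positive.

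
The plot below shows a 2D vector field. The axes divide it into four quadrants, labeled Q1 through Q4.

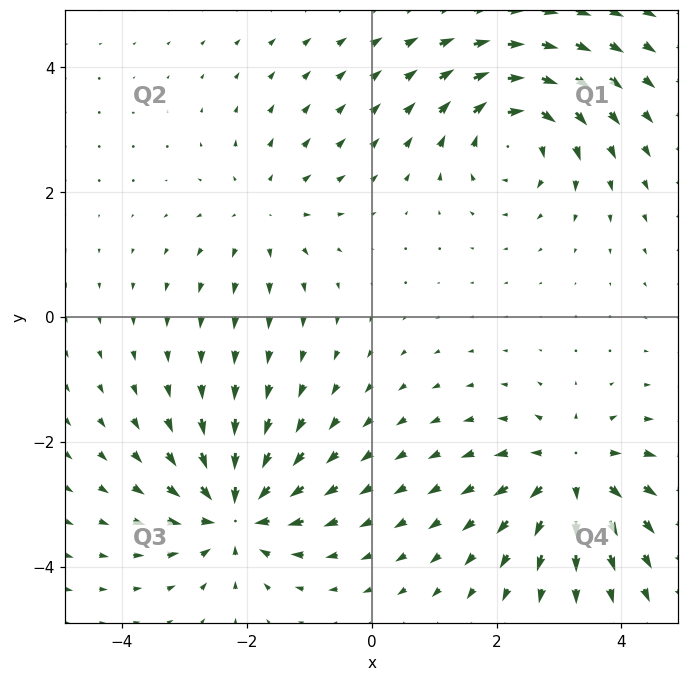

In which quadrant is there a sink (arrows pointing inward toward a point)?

The sink sits at approximately (-2.2, -3.1), which lies in quadrant Q3. The divergence there is about -6, negative as expected for a sink.

Q3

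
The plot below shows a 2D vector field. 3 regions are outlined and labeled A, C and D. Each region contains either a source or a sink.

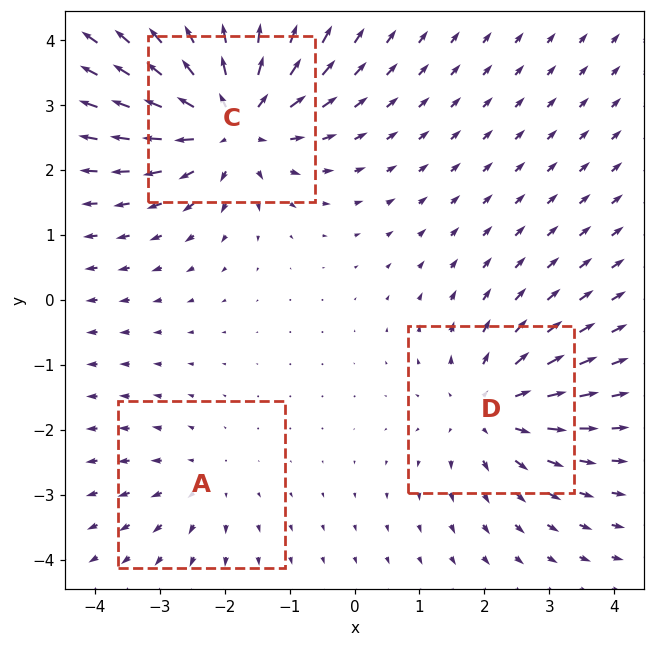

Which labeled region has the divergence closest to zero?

Divergence at each region's feature centre — A: about +2, C: about +5, D: about +4. Region A is closest to zero.

A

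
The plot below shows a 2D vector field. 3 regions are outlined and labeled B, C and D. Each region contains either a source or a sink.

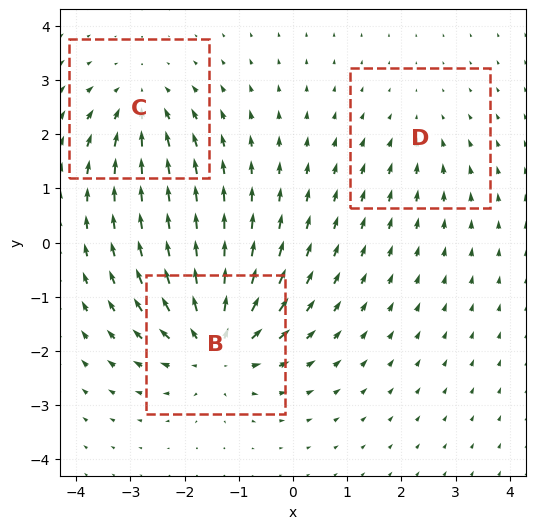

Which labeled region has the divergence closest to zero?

D

Divergence at each region's feature centre — B: about +5, C: about -3, D: about -2. Region D is closest to zero.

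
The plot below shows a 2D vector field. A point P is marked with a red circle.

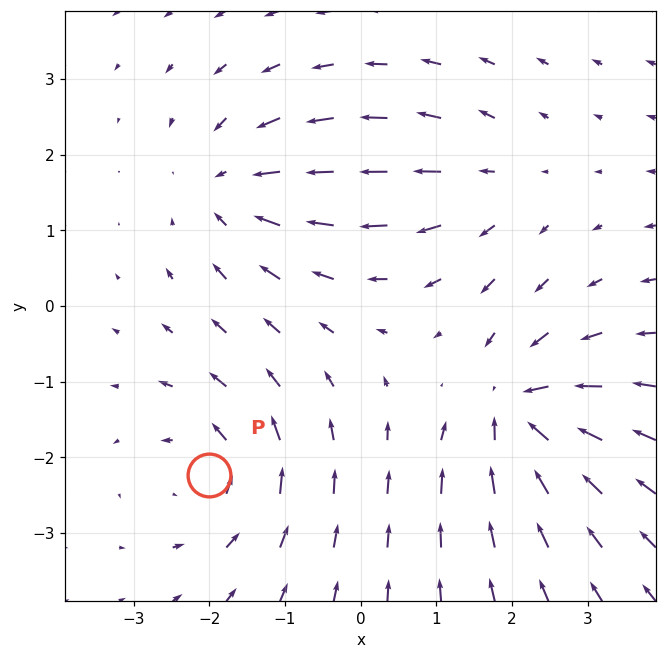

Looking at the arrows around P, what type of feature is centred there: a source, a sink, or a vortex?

At P (-2.0, -2.2) the arrows circulate counterclockwise. Divergence ≈0, curl about +4 — near-zero divergence with nonzero curl is a vortex.

vortex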